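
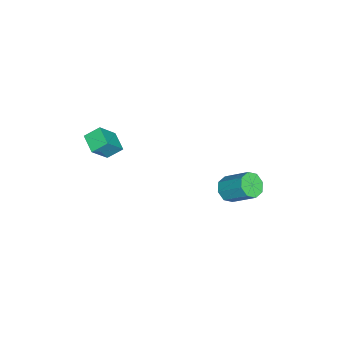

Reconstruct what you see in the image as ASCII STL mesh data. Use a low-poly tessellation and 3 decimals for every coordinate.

solid 
facet normal -0.755 -0.593 0.281
outer loop
vertex 2.109 -3.932 2.714
vertex 1.788 -3.295 3.195
vertex 1.338 -3.479 1.598
endloop
endfacet
facet normal 0.372 -0.742 -0.558
outer loop
vertex 2.072 -2.905 1.325
vertex 2.109 -3.932 2.714
vertex 1.338 -3.479 1.598
endloop
endfacet
facet normal -0.756 -0.591 0.281
outer loop
vertex 1.338 -3.479 1.598
vertex 1.788 -3.295 3.195
vertex 1.018 -2.841 2.078
endloop
endfacet
facet normal -0.538 0.317 -0.781
outer loop
vertex 1.018 -2.841 2.078
vertex 2.072 -2.905 1.325
vertex 1.338 -3.479 1.598
endloop
endfacet
facet normal 0.539 -0.318 0.780
outer loop
vertex 2.109 -3.932 2.714
vertex 2.522 -2.721 2.922
vertex 1.788 -3.295 3.195
endloop
endfacet
facet normal 0.372 -0.741 -0.558
outer loop
vertex 2.842 -3.359 2.442
vertex 2.109 -3.932 2.714
vertex 2.072 -2.905 1.325
endloop
endfacet
facet normal 0.538 -0.318 0.781
outer loop
vertex 2.842 -3.359 2.442
vertex 2.522 -2.721 2.922
vertex 2.109 -3.932 2.714
endloop
endfacet
facet normal -0.372 0.742 0.558
outer loop
vertex 1.788 -3.295 3.195
vertex 2.522 -2.721 2.922
vertex 1.018 -2.841 2.078
endloop
endfacet
facet normal -0.538 0.318 -0.780
outer loop
vertex 1.751 -2.268 1.806
vertex 2.072 -2.905 1.325
vertex 1.018 -2.841 2.078
endloop
endfacet
facet normal -0.372 0.741 0.558
outer loop
vertex 1.018 -2.841 2.078
vertex 2.522 -2.721 2.922
vertex 1.751 -2.268 1.806
endloop
endfacet
facet normal 0.756 0.592 -0.280
outer loop
vertex 1.751 -2.268 1.806
vertex 2.842 -3.359 2.442
vertex 2.072 -2.905 1.325
endloop
endfacet
facet normal 0.756 0.591 -0.282
outer loop
vertex 2.522 -2.721 2.922
vertex 2.842 -3.359 2.442
vertex 1.751 -2.268 1.806
endloop
endfacet
facet normal -0.211 -0.720 -0.661
outer loop
vertex -1.105 1.361 -3.574
vertex -1.631 1.747 -3.826
vertex -0.95 1.682 -3.973
endloop
endfacet
facet normal 0.933 -0.349 0.082
outer loop
vertex -1.105 1.361 -3.574
vertex -0.95 1.682 -3.973
vertex -0.763 2.526 -2.502
endloop
endfacet
facet normal 0.934 -0.349 0.081
outer loop
vertex -0.763 2.526 -2.502
vertex -0.95 1.682 -3.973
vertex -0.608 2.848 -2.901
endloop
endfacet
facet normal 0.212 0.719 0.662
outer loop
vertex -0.763 2.526 -2.502
vertex -0.608 2.848 -2.901
vertex -1.289 2.913 -2.754
endloop
endfacet
facet normal -0.212 -0.719 -0.662
outer loop
vertex -0.95 1.682 -3.973
vertex -1.631 1.747 -3.826
vertex -1.194 2.042 -4.286
endloop
endfacet
facet normal 0.865 0.178 -0.469
outer loop
vertex -0.95 1.682 -3.973
vertex -1.194 2.042 -4.286
vertex -0.608 2.848 -2.901
endloop
endfacet
facet normal 0.865 0.177 -0.469
outer loop
vertex -0.608 2.848 -2.901
vertex -1.194 2.042 -4.286
vertex -0.851 3.207 -3.214
endloop
endfacet
facet normal 0.211 0.720 0.661
outer loop
vertex -0.608 2.848 -2.901
vertex -0.851 3.207 -3.214
vertex -1.289 2.913 -2.754
endloop
endfacet
facet normal -0.211 -0.719 -0.662
outer loop
vertex -1.194 2.042 -4.286
vertex -1.631 1.747 -3.826
vertex -1.694 2.229 -4.33
endloop
endfacet
facet normal 0.290 0.600 -0.745
outer loop
vertex -1.194 2.042 -4.286
vertex -1.694 2.229 -4.33
vertex -0.851 3.207 -3.214
endloop
endfacet
facet normal 0.291 0.600 -0.745
outer loop
vertex -0.851 3.207 -3.214
vertex -1.694 2.229 -4.33
vertex -1.351 3.395 -3.258
endloop
endfacet
facet normal 0.212 0.719 0.662
outer loop
vertex -0.851 3.207 -3.214
vertex -1.351 3.395 -3.258
vertex -1.289 2.913 -2.754
endloop
endfacet
facet normal -0.212 -0.719 -0.661
outer loop
vertex -1.694 2.229 -4.33
vertex -1.631 1.747 -3.826
vertex -2.157 2.134 -4.078
endloop
endfacet
facet normal -0.456 0.671 -0.584
outer loop
vertex -1.694 2.229 -4.33
vertex -2.157 2.134 -4.078
vertex -1.351 3.395 -3.258
endloop
endfacet
facet normal -0.456 0.671 -0.584
outer loop
vertex -1.351 3.395 -3.258
vertex -2.157 2.134 -4.078
vertex -1.815 3.299 -3.006
endloop
endfacet
facet normal 0.211 0.719 0.662
outer loop
vertex -1.351 3.395 -3.258
vertex -1.815 3.299 -3.006
vertex -1.289 2.913 -2.754
endloop
endfacet
facet normal -0.212 -0.719 -0.662
outer loop
vertex -2.157 2.134 -4.078
vertex -1.631 1.747 -3.826
vertex -2.312 1.812 -3.679
endloop
endfacet
facet normal -0.934 0.349 -0.081
outer loop
vertex -2.157 2.134 -4.078
vertex -2.312 1.812 -3.679
vertex -1.815 3.299 -3.006
endloop
endfacet
facet normal -0.934 0.349 -0.082
outer loop
vertex -1.815 3.299 -3.006
vertex -2.312 1.812 -3.679
vertex -1.97 2.978 -2.607
endloop
endfacet
facet normal 0.211 0.720 0.661
outer loop
vertex -1.815 3.299 -3.006
vertex -1.97 2.978 -2.607
vertex -1.289 2.913 -2.754
endloop
endfacet
facet normal -0.211 -0.720 -0.661
outer loop
vertex -2.312 1.812 -3.679
vertex -1.631 1.747 -3.826
vertex -2.069 1.453 -3.366
endloop
endfacet
facet normal -0.865 -0.177 0.469
outer loop
vertex -2.312 1.812 -3.679
vertex -2.069 1.453 -3.366
vertex -1.97 2.978 -2.607
endloop
endfacet
facet normal -0.865 -0.178 0.470
outer loop
vertex -1.97 2.978 -2.607
vertex -2.069 1.453 -3.366
vertex -1.726 2.618 -2.294
endloop
endfacet
facet normal 0.212 0.719 0.662
outer loop
vertex -1.97 2.978 -2.607
vertex -1.726 2.618 -2.294
vertex -1.289 2.913 -2.754
endloop
endfacet
facet normal -0.212 -0.719 -0.662
outer loop
vertex -2.069 1.453 -3.366
vertex -1.631 1.747 -3.826
vertex -1.569 1.265 -3.322
endloop
endfacet
facet normal -0.291 -0.600 0.745
outer loop
vertex -2.069 1.453 -3.366
vertex -1.569 1.265 -3.322
vertex -1.726 2.618 -2.294
endloop
endfacet
facet normal -0.290 -0.600 0.746
outer loop
vertex -1.726 2.618 -2.294
vertex -1.569 1.265 -3.322
vertex -1.226 2.431 -2.25
endloop
endfacet
facet normal 0.211 0.719 0.662
outer loop
vertex -1.726 2.618 -2.294
vertex -1.226 2.431 -2.25
vertex -1.289 2.913 -2.754
endloop
endfacet
facet normal -0.211 -0.719 -0.662
outer loop
vertex -1.569 1.265 -3.322
vertex -1.631 1.747 -3.826
vertex -1.105 1.361 -3.574
endloop
endfacet
facet normal 0.456 -0.671 0.584
outer loop
vertex -1.569 1.265 -3.322
vertex -1.105 1.361 -3.574
vertex -1.226 2.431 -2.25
endloop
endfacet
facet normal 0.456 -0.671 0.584
outer loop
vertex -1.226 2.431 -2.25
vertex -1.105 1.361 -3.574
vertex -0.763 2.526 -2.502
endloop
endfacet
facet normal 0.212 0.719 0.661
outer loop
vertex -1.226 2.431 -2.25
vertex -0.763 2.526 -2.502
vertex -1.289 2.913 -2.754
endloop
endfacet

endsolid


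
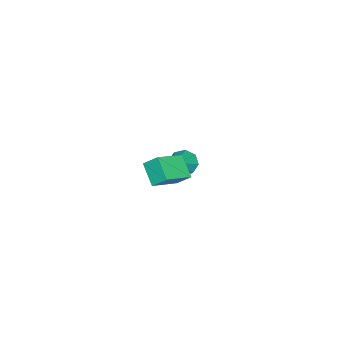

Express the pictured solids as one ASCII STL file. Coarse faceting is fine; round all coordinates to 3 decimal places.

solid 
facet normal -0.817 0.375 -0.438
outer loop
vertex 0.657 2.4 0.611
vertex 0.636 3.011 1.173
vertex 1.314 3.042 -0.064
endloop
endfacet
facet normal 0.025 -0.737 -0.676
outer loop
vertex 2.564 2.469 0.607
vertex 0.657 2.4 0.611
vertex 1.314 3.042 -0.064
endloop
endfacet
facet normal -0.817 0.375 -0.438
outer loop
vertex 1.314 3.042 -0.064
vertex 0.636 3.011 1.173
vertex 1.293 3.653 0.498
endloop
endfacet
facet normal 0.576 0.564 -0.592
outer loop
vertex 1.293 3.653 0.498
vertex 2.564 2.469 0.607
vertex 1.314 3.042 -0.064
endloop
endfacet
facet normal -0.576 -0.564 0.592
outer loop
vertex 0.657 2.4 0.611
vertex 1.886 2.438 1.844
vertex 0.636 3.011 1.173
endloop
endfacet
facet normal 0.025 -0.737 -0.676
outer loop
vertex 1.907 1.827 1.282
vertex 0.657 2.4 0.611
vertex 2.564 2.469 0.607
endloop
endfacet
facet normal -0.576 -0.564 0.592
outer loop
vertex 1.907 1.827 1.282
vertex 1.886 2.438 1.844
vertex 0.657 2.4 0.611
endloop
endfacet
facet normal -0.025 0.737 0.676
outer loop
vertex 0.636 3.011 1.173
vertex 1.886 2.438 1.844
vertex 1.293 3.653 0.498
endloop
endfacet
facet normal 0.576 0.564 -0.592
outer loop
vertex 2.543 3.08 1.169
vertex 2.564 2.469 0.607
vertex 1.293 3.653 0.498
endloop
endfacet
facet normal -0.025 0.737 0.676
outer loop
vertex 1.293 3.653 0.498
vertex 1.886 2.438 1.844
vertex 2.543 3.08 1.169
endloop
endfacet
facet normal 0.817 -0.375 0.438
outer loop
vertex 2.543 3.08 1.169
vertex 1.907 1.827 1.282
vertex 2.564 2.469 0.607
endloop
endfacet
facet normal 0.817 -0.375 0.438
outer loop
vertex 1.886 2.438 1.844
vertex 1.907 1.827 1.282
vertex 2.543 3.08 1.169
endloop
endfacet
facet normal -0.765 -0.089 -0.637
outer loop
vertex -3.562 1.388 -4.086
vertex -3.99 1.315 -3.562
vertex -3.753 1.843 -3.92
endloop
endfacet
facet normal 0.762 0.479 -0.436
outer loop
vertex -3.562 1.388 -4.086
vertex -3.753 1.843 -3.92
vertex -2.69 1.465 -2.478
endloop
endfacet
facet normal -0.765 -0.089 -0.638
outer loop
vertex -3.753 1.843 -3.92
vertex -3.99 1.315 -3.562
vertex -4.083 1.989 -3.545
endloop
endfacet
facet normal 0.373 0.927 -0.032
outer loop
vertex -3.753 1.843 -3.92
vertex -4.083 1.989 -3.545
vertex -2.69 1.465 -2.478
endloop
endfacet
facet normal -0.765 -0.090 -0.638
outer loop
vertex -4.083 1.989 -3.545
vertex -3.99 1.315 -3.562
vertex -4.358 1.74 -3.18
endloop
endfacet
facet normal -0.079 0.850 0.521
outer loop
vertex -4.083 1.989 -3.545
vertex -4.358 1.74 -3.18
vertex -2.69 1.465 -2.478
endloop
endfacet
facet normal -0.765 -0.089 -0.638
outer loop
vertex -4.358 1.74 -3.18
vertex -3.99 1.315 -3.562
vertex -4.418 1.242 -3.039
endloop
endfacet
facet normal -0.329 0.294 0.897
outer loop
vertex -4.358 1.74 -3.18
vertex -4.418 1.242 -3.039
vertex -2.69 1.465 -2.478
endloop
endfacet
facet normal -0.765 -0.087 -0.638
outer loop
vertex -4.418 1.242 -3.039
vertex -3.99 1.315 -3.562
vertex -4.228 0.788 -3.205
endloop
endfacet
facet normal -0.231 -0.418 0.879
outer loop
vertex -4.418 1.242 -3.039
vertex -4.228 0.788 -3.205
vertex -2.69 1.465 -2.478
endloop
endfacet
facet normal -0.764 -0.087 -0.639
outer loop
vertex -4.228 0.788 -3.205
vertex -3.99 1.315 -3.562
vertex -3.898 0.642 -3.58
endloop
endfacet
facet normal 0.157 -0.866 0.475
outer loop
vertex -4.228 0.788 -3.205
vertex -3.898 0.642 -3.58
vertex -2.69 1.465 -2.478
endloop
endfacet
facet normal -0.765 -0.088 -0.638
outer loop
vertex -3.898 0.642 -3.58
vertex -3.99 1.315 -3.562
vertex -3.622 0.89 -3.945
endloop
endfacet
facet normal 0.608 -0.790 -0.077
outer loop
vertex -3.898 0.642 -3.58
vertex -3.622 0.89 -3.945
vertex -2.69 1.465 -2.478
endloop
endfacet
facet normal -0.765 -0.088 -0.637
outer loop
vertex -3.622 0.89 -3.945
vertex -3.99 1.315 -3.562
vertex -3.562 1.388 -4.086
endloop
endfacet
facet normal 0.860 -0.232 -0.455
outer loop
vertex -3.622 0.89 -3.945
vertex -3.562 1.388 -4.086
vertex -2.69 1.465 -2.478
endloop
endfacet

endsolid


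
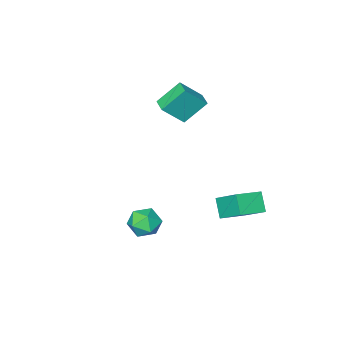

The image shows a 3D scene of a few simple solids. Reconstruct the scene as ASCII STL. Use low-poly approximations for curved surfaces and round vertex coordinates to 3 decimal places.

solid 
facet normal -0.966 0.104 -0.236
outer loop
vertex -2.341 2.381 0.442
vertex -2.059 3.064 -0.414
vertex -2.234 1.062 -0.576
endloop
endfacet
facet normal -0.250 -0.604 0.757
outer loop
vertex -0.881 0.916 -0.246
vertex -2.341 2.381 0.442
vertex -2.234 1.062 -0.576
endloop
endfacet
facet normal -0.966 0.104 -0.236
outer loop
vertex -2.234 1.062 -0.576
vertex -2.059 3.064 -0.414
vertex -1.952 1.744 -1.432
endloop
endfacet
facet normal 0.063 -0.791 -0.609
outer loop
vertex -1.952 1.744 -1.432
vertex -0.881 0.916 -0.246
vertex -2.234 1.062 -0.576
endloop
endfacet
facet normal -0.063 0.790 0.610
outer loop
vertex -2.341 2.381 0.442
vertex -0.706 2.918 -0.084
vertex -2.059 3.064 -0.414
endloop
endfacet
facet normal -0.249 -0.604 0.757
outer loop
vertex -0.988 2.236 0.772
vertex -2.341 2.381 0.442
vertex -0.881 0.916 -0.246
endloop
endfacet
facet normal -0.064 0.791 0.609
outer loop
vertex -0.988 2.236 0.772
vertex -0.706 2.918 -0.084
vertex -2.341 2.381 0.442
endloop
endfacet
facet normal 0.250 0.604 -0.757
outer loop
vertex -2.059 3.064 -0.414
vertex -0.706 2.918 -0.084
vertex -1.952 1.744 -1.432
endloop
endfacet
facet normal 0.064 -0.790 -0.609
outer loop
vertex -0.599 1.599 -1.102
vertex -0.881 0.916 -0.246
vertex -1.952 1.744 -1.432
endloop
endfacet
facet normal 0.249 0.604 -0.757
outer loop
vertex -1.952 1.744 -1.432
vertex -0.706 2.918 -0.084
vertex -0.599 1.599 -1.102
endloop
endfacet
facet normal 0.966 -0.103 0.236
outer loop
vertex -0.599 1.599 -1.102
vertex -0.988 2.236 0.772
vertex -0.881 0.916 -0.246
endloop
endfacet
facet normal 0.966 -0.104 0.236
outer loop
vertex -0.706 2.918 -0.084
vertex -0.988 2.236 0.772
vertex -0.599 1.599 -1.102
endloop
endfacet
facet normal -0.664 0.239 -0.708
outer loop
vertex -3.682 -3.729 3.106
vertex -3.373 -2.916 3.091
vertex -2.63 -4.15 1.977
endloop
endfacet
facet normal -0.355 -0.935 0.018
outer loop
vertex -1.587 -4.524 3.089
vertex -3.682 -3.729 3.106
vertex -2.63 -4.15 1.977
endloop
endfacet
facet normal -0.664 0.239 -0.708
outer loop
vertex -2.63 -4.15 1.977
vertex -3.373 -2.916 3.091
vertex -2.321 -3.336 1.962
endloop
endfacet
facet normal 0.658 -0.263 -0.706
outer loop
vertex -2.321 -3.336 1.962
vertex -1.587 -4.524 3.089
vertex -2.63 -4.15 1.977
endloop
endfacet
facet normal -0.658 0.263 0.706
outer loop
vertex -3.682 -3.729 3.106
vertex -2.33 -3.29 4.203
vertex -3.373 -2.916 3.091
endloop
endfacet
facet normal -0.355 -0.935 0.017
outer loop
vertex -2.639 -4.104 4.218
vertex -3.682 -3.729 3.106
vertex -1.587 -4.524 3.089
endloop
endfacet
facet normal -0.658 0.263 0.706
outer loop
vertex -2.639 -4.104 4.218
vertex -2.33 -3.29 4.203
vertex -3.682 -3.729 3.106
endloop
endfacet
facet normal 0.354 0.935 -0.018
outer loop
vertex -3.373 -2.916 3.091
vertex -2.33 -3.29 4.203
vertex -2.321 -3.336 1.962
endloop
endfacet
facet normal 0.658 -0.263 -0.706
outer loop
vertex -1.278 -3.711 3.074
vertex -1.587 -4.524 3.089
vertex -2.321 -3.336 1.962
endloop
endfacet
facet normal 0.355 0.935 -0.018
outer loop
vertex -2.321 -3.336 1.962
vertex -2.33 -3.29 4.203
vertex -1.278 -3.711 3.074
endloop
endfacet
facet normal 0.664 -0.239 0.708
outer loop
vertex -1.278 -3.711 3.074
vertex -2.639 -4.104 4.218
vertex -1.587 -4.524 3.089
endloop
endfacet
facet normal 0.664 -0.239 0.708
outer loop
vertex -2.33 -3.29 4.203
vertex -2.639 -4.104 4.218
vertex -1.278 -3.711 3.074
endloop
endfacet
facet normal -0.949 0.120 0.291
outer loop
vertex 2.603 1.563 0.216
vertex 2.386 0.834 -0.191
vertex 2.636 0.81 0.634
endloop
endfacet
facet normal -0.499 0.404 0.767
outer loop
vertex 2.603 1.563 0.216
vertex 2.636 0.81 0.634
vertex 3.266 1.389 0.739
endloop
endfacet
facet normal -0.105 0.896 0.431
outer loop
vertex 2.603 1.563 0.216
vertex 3.266 1.389 0.739
vertex 3.406 1.771 -0.022
endloop
endfacet
facet normal -0.312 0.916 -0.252
outer loop
vertex 2.603 1.563 0.216
vertex 3.406 1.771 -0.022
vertex 2.862 1.428 -0.596
endloop
endfacet
facet normal -0.833 0.437 -0.338
outer loop
vertex 2.603 1.563 0.216
vertex 2.862 1.428 -0.596
vertex 2.386 0.834 -0.191
endloop
endfacet
facet normal -0.062 -0.113 0.992
outer loop
vertex 3.266 1.389 0.739
vertex 2.636 0.81 0.634
vertex 3.458 0.552 0.656
endloop
endfacet
facet normal -0.791 -0.570 0.223
outer loop
vertex 2.636 0.81 0.634
vertex 2.386 0.834 -0.191
vertex 2.914 0.209 0.082
endloop
endfacet
facet normal -0.603 -0.059 -0.796
outer loop
vertex 2.386 0.834 -0.191
vertex 2.862 1.428 -0.596
vertex 3.054 0.591 -0.679
endloop
endfacet
facet normal 0.242 0.715 -0.656
outer loop
vertex 2.862 1.428 -0.596
vertex 3.406 1.771 -0.022
vertex 3.684 1.17 -0.574
endloop
endfacet
facet normal 0.576 0.683 0.449
outer loop
vertex 3.406 1.771 -0.022
vertex 3.266 1.389 0.739
vertex 3.934 1.146 0.251
endloop
endfacet
facet normal 0.312 -0.916 0.252
outer loop
vertex 3.717 0.417 -0.156
vertex 3.458 0.552 0.656
vertex 2.914 0.209 0.082
endloop
endfacet
facet normal 0.105 -0.896 -0.431
outer loop
vertex 3.717 0.417 -0.156
vertex 2.914 0.209 0.082
vertex 3.054 0.591 -0.679
endloop
endfacet
facet normal 0.499 -0.404 -0.767
outer loop
vertex 3.717 0.417 -0.156
vertex 3.054 0.591 -0.679
vertex 3.684 1.17 -0.574
endloop
endfacet
facet normal 0.949 -0.120 -0.291
outer loop
vertex 3.717 0.417 -0.156
vertex 3.684 1.17 -0.574
vertex 3.934 1.146 0.251
endloop
endfacet
facet normal 0.833 -0.437 0.338
outer loop
vertex 3.717 0.417 -0.156
vertex 3.934 1.146 0.251
vertex 3.458 0.552 0.656
endloop
endfacet
facet normal -0.242 -0.715 0.656
outer loop
vertex 2.914 0.209 0.082
vertex 3.458 0.552 0.656
vertex 2.636 0.81 0.634
endloop
endfacet
facet normal -0.576 -0.683 -0.449
outer loop
vertex 3.054 0.591 -0.679
vertex 2.914 0.209 0.082
vertex 2.386 0.834 -0.191
endloop
endfacet
facet normal 0.062 0.113 -0.992
outer loop
vertex 3.684 1.17 -0.574
vertex 3.054 0.591 -0.679
vertex 2.862 1.428 -0.596
endloop
endfacet
facet normal 0.791 0.570 -0.223
outer loop
vertex 3.934 1.146 0.251
vertex 3.684 1.17 -0.574
vertex 3.406 1.771 -0.022
endloop
endfacet
facet normal 0.603 0.059 0.796
outer loop
vertex 3.458 0.552 0.656
vertex 3.934 1.146 0.251
vertex 3.266 1.389 0.739
endloop
endfacet

endsolid


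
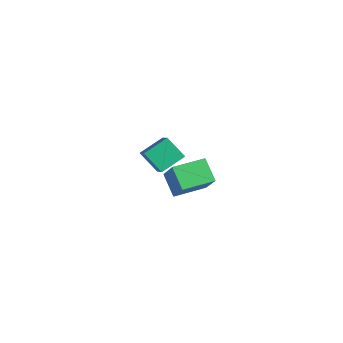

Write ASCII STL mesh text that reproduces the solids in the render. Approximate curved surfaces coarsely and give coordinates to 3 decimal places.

solid 
facet normal -0.777 0.166 0.608
outer loop
vertex 1.639 0.07 3.207
vertex 1.981 1.561 3.237
vertex 0.732 0.302 1.985
endloop
endfacet
facet normal -0.224 -0.974 -0.019
outer loop
vertex 1.679 0.099 1.243
vertex 1.639 0.07 3.207
vertex 0.732 0.302 1.985
endloop
endfacet
facet normal -0.777 0.166 0.608
outer loop
vertex 0.732 0.302 1.985
vertex 1.981 1.561 3.237
vertex 1.074 1.793 2.014
endloop
endfacet
facet normal -0.590 0.151 -0.794
outer loop
vertex 1.074 1.793 2.014
vertex 1.679 0.099 1.243
vertex 0.732 0.302 1.985
endloop
endfacet
facet normal 0.589 -0.151 0.794
outer loop
vertex 1.639 0.07 3.207
vertex 2.928 1.358 2.495
vertex 1.981 1.561 3.237
endloop
endfacet
facet normal -0.224 -0.974 -0.019
outer loop
vertex 2.586 -0.133 2.466
vertex 1.639 0.07 3.207
vertex 1.679 0.099 1.243
endloop
endfacet
facet normal 0.589 -0.151 0.794
outer loop
vertex 2.586 -0.133 2.466
vertex 2.928 1.358 2.495
vertex 1.639 0.07 3.207
endloop
endfacet
facet normal 0.224 0.974 0.019
outer loop
vertex 1.981 1.561 3.237
vertex 2.928 1.358 2.495
vertex 1.074 1.793 2.014
endloop
endfacet
facet normal -0.589 0.151 -0.794
outer loop
vertex 2.021 1.59 1.273
vertex 1.679 0.099 1.243
vertex 1.074 1.793 2.014
endloop
endfacet
facet normal 0.224 0.974 0.019
outer loop
vertex 1.074 1.793 2.014
vertex 2.928 1.358 2.495
vertex 2.021 1.59 1.273
endloop
endfacet
facet normal 0.777 -0.166 -0.608
outer loop
vertex 2.021 1.59 1.273
vertex 2.586 -0.133 2.466
vertex 1.679 0.099 1.243
endloop
endfacet
facet normal 0.776 -0.166 -0.608
outer loop
vertex 2.928 1.358 2.495
vertex 2.586 -0.133 2.466
vertex 2.021 1.59 1.273
endloop
endfacet
facet normal -0.720 -0.221 0.658
outer loop
vertex -3.218 3.564 0.145
vertex -4.325 4.142 -0.871
vertex -3.35 2.331 -0.413
endloop
endfacet
facet normal 0.688 -0.359 0.631
outer loop
vertex -2.415 2.618 -1.269
vertex -3.218 3.564 0.145
vertex -3.35 2.331 -0.413
endloop
endfacet
facet normal -0.720 -0.221 0.658
outer loop
vertex -3.35 2.331 -0.413
vertex -4.325 4.142 -0.871
vertex -4.457 2.909 -1.429
endloop
endfacet
facet normal -0.097 -0.907 -0.410
outer loop
vertex -4.457 2.909 -1.429
vertex -2.415 2.618 -1.269
vertex -3.35 2.331 -0.413
endloop
endfacet
facet normal 0.097 0.907 0.410
outer loop
vertex -3.218 3.564 0.145
vertex -3.39 4.429 -1.727
vertex -4.325 4.142 -0.871
endloop
endfacet
facet normal 0.688 -0.359 0.631
outer loop
vertex -2.283 3.851 -0.711
vertex -3.218 3.564 0.145
vertex -2.415 2.618 -1.269
endloop
endfacet
facet normal 0.097 0.907 0.410
outer loop
vertex -2.283 3.851 -0.711
vertex -3.39 4.429 -1.727
vertex -3.218 3.564 0.145
endloop
endfacet
facet normal -0.688 0.359 -0.631
outer loop
vertex -4.325 4.142 -0.871
vertex -3.39 4.429 -1.727
vertex -4.457 2.909 -1.429
endloop
endfacet
facet normal -0.097 -0.907 -0.410
outer loop
vertex -3.522 3.196 -2.285
vertex -2.415 2.618 -1.269
vertex -4.457 2.909 -1.429
endloop
endfacet
facet normal -0.688 0.359 -0.631
outer loop
vertex -4.457 2.909 -1.429
vertex -3.39 4.429 -1.727
vertex -3.522 3.196 -2.285
endloop
endfacet
facet normal 0.720 0.221 -0.658
outer loop
vertex -3.522 3.196 -2.285
vertex -2.283 3.851 -0.711
vertex -2.415 2.618 -1.269
endloop
endfacet
facet normal 0.720 0.221 -0.658
outer loop
vertex -3.39 4.429 -1.727
vertex -2.283 3.851 -0.711
vertex -3.522 3.196 -2.285
endloop
endfacet

endsolid


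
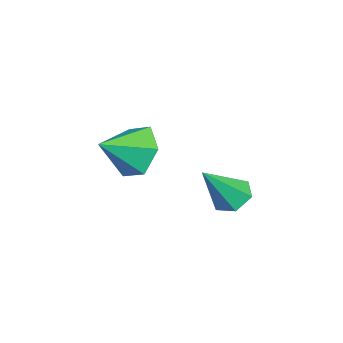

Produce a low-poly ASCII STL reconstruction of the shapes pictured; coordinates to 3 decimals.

solid 
facet normal -0.545 0.699 -0.462
outer loop
vertex 0.326 -1.163 -0.782
vertex -0.148 -1.806 -1.196
vertex -0.419 -1.49 -0.398
endloop
endfacet
facet normal 0.401 0.148 0.904
outer loop
vertex 0.326 -1.163 -0.782
vertex -0.419 -1.49 -0.398
vertex 0.528 -2.674 -0.624
endloop
endfacet
facet normal -0.545 0.699 -0.462
outer loop
vertex -0.419 -1.49 -0.398
vertex -0.148 -1.806 -1.196
vertex -0.893 -2.133 -0.812
endloop
endfacet
facet normal -0.262 -0.379 0.888
outer loop
vertex -0.419 -1.49 -0.398
vertex -0.893 -2.133 -0.812
vertex 0.528 -2.674 -0.624
endloop
endfacet
facet normal -0.545 0.700 -0.462
outer loop
vertex -0.893 -2.133 -0.812
vertex -0.148 -1.806 -1.196
vertex -0.623 -2.449 -1.61
endloop
endfacet
facet normal -0.373 -0.899 0.230
outer loop
vertex -0.893 -2.133 -0.812
vertex -0.623 -2.449 -1.61
vertex 0.528 -2.674 -0.624
endloop
endfacet
facet normal -0.545 0.700 -0.462
outer loop
vertex -0.623 -2.449 -1.61
vertex -0.148 -1.806 -1.196
vertex 0.123 -2.122 -1.994
endloop
endfacet
facet normal 0.179 -0.893 -0.413
outer loop
vertex -0.623 -2.449 -1.61
vertex 0.123 -2.122 -1.994
vertex 0.528 -2.674 -0.624
endloop
endfacet
facet normal -0.545 0.699 -0.462
outer loop
vertex 0.123 -2.122 -1.994
vertex -0.148 -1.806 -1.196
vertex 0.597 -1.479 -1.58
endloop
endfacet
facet normal 0.842 -0.366 -0.396
outer loop
vertex 0.123 -2.122 -1.994
vertex 0.597 -1.479 -1.58
vertex 0.528 -2.674 -0.624
endloop
endfacet
facet normal -0.545 0.699 -0.462
outer loop
vertex 0.597 -1.479 -1.58
vertex -0.148 -1.806 -1.196
vertex 0.326 -1.163 -0.782
endloop
endfacet
facet normal 0.953 0.155 0.262
outer loop
vertex 0.597 -1.479 -1.58
vertex 0.326 -1.163 -0.782
vertex 0.528 -2.674 -0.624
endloop
endfacet
facet normal -0.444 0.439 -0.781
outer loop
vertex 2.759 0.65 -1.355
vertex 2.473 1.003 -0.994
vertex 2.992 1.159 -1.201
endloop
endfacet
facet normal 0.902 -0.327 -0.283
outer loop
vertex 2.759 0.65 -1.355
vertex 2.992 1.159 -1.201
vertex 3.127 0.357 0.154
endloop
endfacet
facet normal -0.444 0.440 -0.781
outer loop
vertex 2.992 1.159 -1.201
vertex 2.473 1.003 -0.994
vertex 2.706 1.511 -0.84
endloop
endfacet
facet normal 0.851 0.484 0.202
outer loop
vertex 2.992 1.159 -1.201
vertex 2.706 1.511 -0.84
vertex 3.127 0.357 0.154
endloop
endfacet
facet normal -0.444 0.440 -0.781
outer loop
vertex 2.706 1.511 -0.84
vertex 2.473 1.003 -0.994
vertex 2.188 1.356 -0.633
endloop
endfacet
facet normal 0.094 0.669 0.737
outer loop
vertex 2.706 1.511 -0.84
vertex 2.188 1.356 -0.633
vertex 3.127 0.357 0.154
endloop
endfacet
facet normal -0.445 0.439 -0.781
outer loop
vertex 2.188 1.356 -0.633
vertex 2.473 1.003 -0.994
vertex 1.955 0.847 -0.786
endloop
endfacet
facet normal -0.614 0.044 0.788
outer loop
vertex 2.188 1.356 -0.633
vertex 1.955 0.847 -0.786
vertex 3.127 0.357 0.154
endloop
endfacet
facet normal -0.445 0.439 -0.781
outer loop
vertex 1.955 0.847 -0.786
vertex 2.473 1.003 -0.994
vertex 2.24 0.494 -1.147
endloop
endfacet
facet normal -0.565 -0.767 0.304
outer loop
vertex 1.955 0.847 -0.786
vertex 2.24 0.494 -1.147
vertex 3.127 0.357 0.154
endloop
endfacet
facet normal -0.445 0.438 -0.781
outer loop
vertex 2.24 0.494 -1.147
vertex 2.473 1.003 -0.994
vertex 2.759 0.65 -1.355
endloop
endfacet
facet normal 0.193 -0.953 -0.232
outer loop
vertex 2.24 0.494 -1.147
vertex 2.759 0.65 -1.355
vertex 3.127 0.357 0.154
endloop
endfacet

endsolid


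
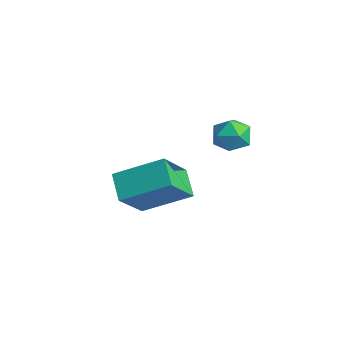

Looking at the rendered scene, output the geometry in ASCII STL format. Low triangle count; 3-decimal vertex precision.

solid 
facet normal -0.167 0.516 0.840
outer loop
vertex 1.868 0.376 0.599
vertex 2.319 -0.075 0.966
vertex 2.585 0.532 0.646
endloop
endfacet
facet normal -0.222 0.938 0.266
outer loop
vertex 1.868 0.376 0.599
vertex 2.585 0.532 0.646
vertex 2.228 0.628 0.009
endloop
endfacet
facet normal -0.727 0.668 -0.158
outer loop
vertex 1.868 0.376 0.599
vertex 2.228 0.628 0.009
vertex 1.741 0.081 -0.063
endloop
endfacet
facet normal -0.985 0.081 0.153
outer loop
vertex 1.868 0.376 0.599
vertex 1.741 0.081 -0.063
vertex 1.797 -0.353 0.528
endloop
endfacet
facet normal -0.639 -0.013 0.769
outer loop
vertex 1.868 0.376 0.599
vertex 1.797 -0.353 0.528
vertex 2.319 -0.075 0.966
endloop
endfacet
facet normal 0.399 0.913 -0.086
outer loop
vertex 2.228 0.628 0.009
vertex 2.585 0.532 0.646
vertex 2.903 0.333 0.012
endloop
endfacet
facet normal 0.487 0.231 0.842
outer loop
vertex 2.585 0.532 0.646
vertex 2.319 -0.075 0.966
vertex 2.959 -0.101 0.603
endloop
endfacet
facet normal -0.277 -0.627 0.728
outer loop
vertex 2.319 -0.075 0.966
vertex 1.797 -0.353 0.528
vertex 2.472 -0.648 0.531
endloop
endfacet
facet normal -0.837 -0.476 -0.270
outer loop
vertex 1.797 -0.353 0.528
vertex 1.741 0.081 -0.063
vertex 2.115 -0.552 -0.106
endloop
endfacet
facet normal -0.419 0.475 -0.773
outer loop
vertex 1.741 0.081 -0.063
vertex 2.228 0.628 0.009
vertex 2.381 0.055 -0.426
endloop
endfacet
facet normal 0.985 -0.081 -0.153
outer loop
vertex 2.832 -0.396 -0.059
vertex 2.903 0.333 0.012
vertex 2.959 -0.101 0.603
endloop
endfacet
facet normal 0.727 -0.668 0.158
outer loop
vertex 2.832 -0.396 -0.059
vertex 2.959 -0.101 0.603
vertex 2.472 -0.648 0.531
endloop
endfacet
facet normal 0.222 -0.938 -0.266
outer loop
vertex 2.832 -0.396 -0.059
vertex 2.472 -0.648 0.531
vertex 2.115 -0.552 -0.106
endloop
endfacet
facet normal 0.167 -0.516 -0.840
outer loop
vertex 2.832 -0.396 -0.059
vertex 2.115 -0.552 -0.106
vertex 2.381 0.055 -0.426
endloop
endfacet
facet normal 0.639 0.013 -0.769
outer loop
vertex 2.832 -0.396 -0.059
vertex 2.381 0.055 -0.426
vertex 2.903 0.333 0.012
endloop
endfacet
facet normal 0.837 0.476 0.270
outer loop
vertex 2.959 -0.101 0.603
vertex 2.903 0.333 0.012
vertex 2.585 0.532 0.646
endloop
endfacet
facet normal 0.419 -0.475 0.773
outer loop
vertex 2.472 -0.648 0.531
vertex 2.959 -0.101 0.603
vertex 2.319 -0.075 0.966
endloop
endfacet
facet normal -0.399 -0.913 0.086
outer loop
vertex 2.115 -0.552 -0.106
vertex 2.472 -0.648 0.531
vertex 1.797 -0.353 0.528
endloop
endfacet
facet normal -0.487 -0.231 -0.842
outer loop
vertex 2.381 0.055 -0.426
vertex 2.115 -0.552 -0.106
vertex 1.741 0.081 -0.063
endloop
endfacet
facet normal 0.277 0.627 -0.728
outer loop
vertex 2.903 0.333 0.012
vertex 2.381 0.055 -0.426
vertex 2.228 0.628 0.009
endloop
endfacet
facet normal -0.812 0.226 0.539
outer loop
vertex 0.21 -1.283 -1.708
vertex -0.348 -0.111 -3.04
vertex -0.762 -2.725 -2.569
endloop
endfacet
facet normal 0.300 -0.630 0.716
outer loop
vertex 0.188 -2.989 -3.2
vertex 0.21 -1.283 -1.708
vertex -0.762 -2.725 -2.569
endloop
endfacet
facet normal -0.812 0.226 0.539
outer loop
vertex -0.762 -2.725 -2.569
vertex -0.348 -0.111 -3.04
vertex -1.32 -1.553 -3.901
endloop
endfacet
facet normal -0.501 -0.743 -0.444
outer loop
vertex -1.32 -1.553 -3.901
vertex 0.188 -2.989 -3.2
vertex -0.762 -2.725 -2.569
endloop
endfacet
facet normal 0.501 0.743 0.444
outer loop
vertex 0.21 -1.283 -1.708
vertex 0.602 -0.375 -3.671
vertex -0.348 -0.111 -3.04
endloop
endfacet
facet normal 0.300 -0.630 0.716
outer loop
vertex 1.16 -1.547 -2.339
vertex 0.21 -1.283 -1.708
vertex 0.188 -2.989 -3.2
endloop
endfacet
facet normal 0.501 0.743 0.444
outer loop
vertex 1.16 -1.547 -2.339
vertex 0.602 -0.375 -3.671
vertex 0.21 -1.283 -1.708
endloop
endfacet
facet normal -0.300 0.630 -0.716
outer loop
vertex -0.348 -0.111 -3.04
vertex 0.602 -0.375 -3.671
vertex -1.32 -1.553 -3.901
endloop
endfacet
facet normal -0.501 -0.743 -0.444
outer loop
vertex -0.37 -1.817 -4.532
vertex 0.188 -2.989 -3.2
vertex -1.32 -1.553 -3.901
endloop
endfacet
facet normal -0.300 0.630 -0.716
outer loop
vertex -1.32 -1.553 -3.901
vertex 0.602 -0.375 -3.671
vertex -0.37 -1.817 -4.532
endloop
endfacet
facet normal 0.812 -0.226 -0.539
outer loop
vertex -0.37 -1.817 -4.532
vertex 1.16 -1.547 -2.339
vertex 0.188 -2.989 -3.2
endloop
endfacet
facet normal 0.812 -0.226 -0.539
outer loop
vertex 0.602 -0.375 -3.671
vertex 1.16 -1.547 -2.339
vertex -0.37 -1.817 -4.532
endloop
endfacet

endsolid


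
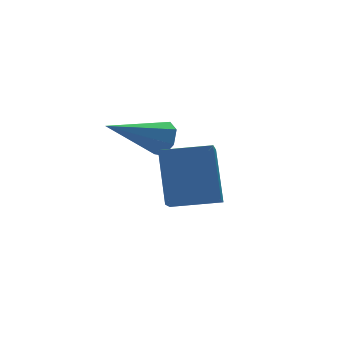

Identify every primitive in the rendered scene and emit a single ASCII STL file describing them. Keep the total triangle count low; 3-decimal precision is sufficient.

solid 
facet normal 0.892 -0.079 -0.445
outer loop
vertex 0.246 1.01 3.62
vertex 0.013 1.367 3.09
vertex 0.315 1.595 3.654
endloop
endfacet
facet normal 0.165 -0.077 0.983
outer loop
vertex 0.246 1.01 3.62
vertex 0.315 1.595 3.654
vertex -1.833 1.533 4.01
endloop
endfacet
facet normal 0.892 -0.082 -0.445
outer loop
vertex 0.315 1.595 3.654
vertex 0.013 1.367 3.09
vertex 0.158 2.008 3.263
endloop
endfacet
facet normal 0.096 0.703 0.704
outer loop
vertex 0.315 1.595 3.654
vertex 0.158 2.008 3.263
vertex -1.833 1.533 4.01
endloop
endfacet
facet normal 0.891 -0.081 -0.446
outer loop
vertex 0.158 2.008 3.263
vertex 0.013 1.367 3.09
vertex -0.109 1.938 2.742
endloop
endfacet
facet normal -0.236 0.972 -0.010
outer loop
vertex 0.158 2.008 3.263
vertex -0.109 1.938 2.742
vertex -1.833 1.533 4.01
endloop
endfacet
facet normal 0.893 -0.080 -0.444
outer loop
vertex -0.109 1.938 2.742
vertex 0.013 1.367 3.09
vertex -0.283 1.438 2.482
endloop
endfacet
facet normal -0.581 0.525 -0.622
outer loop
vertex -0.109 1.938 2.742
vertex -0.283 1.438 2.482
vertex -1.833 1.533 4.01
endloop
endfacet
facet normal 0.892 -0.081 -0.444
outer loop
vertex -0.283 1.438 2.482
vertex 0.013 1.367 3.09
vertex -0.235 0.884 2.68
endloop
endfacet
facet normal -0.679 -0.298 -0.670
outer loop
vertex -0.283 1.438 2.482
vertex -0.235 0.884 2.68
vertex -1.833 1.533 4.01
endloop
endfacet
facet normal 0.892 -0.080 -0.445
outer loop
vertex -0.235 0.884 2.68
vertex 0.013 1.367 3.09
vertex 0.001 0.694 3.187
endloop
endfacet
facet normal -0.456 -0.882 -0.118
outer loop
vertex -0.235 0.884 2.68
vertex 0.001 0.694 3.187
vertex -1.833 1.533 4.01
endloop
endfacet
facet normal 0.891 -0.080 -0.446
outer loop
vertex 0.001 0.694 3.187
vertex 0.013 1.367 3.09
vertex 0.246 1.01 3.62
endloop
endfacet
facet normal -0.081 -0.783 0.617
outer loop
vertex 0.001 0.694 3.187
vertex 0.246 1.01 3.62
vertex -1.833 1.533 4.01
endloop
endfacet
facet normal -0.897 0.426 -0.120
outer loop
vertex -1.671 -2.194 2.593
vertex -1.386 -1.144 4.199
vertex -0.802 -0.687 1.453
endloop
endfacet
facet normal -0.147 -0.542 -0.828
outer loop
vertex 0.606 -1.356 1.641
vertex -1.671 -2.194 2.593
vertex -0.802 -0.687 1.453
endloop
endfacet
facet normal -0.897 0.426 -0.120
outer loop
vertex -0.802 -0.687 1.453
vertex -1.386 -1.144 4.199
vertex -0.517 0.363 3.059
endloop
endfacet
facet normal 0.418 0.725 -0.548
outer loop
vertex -0.517 0.363 3.059
vertex 0.606 -1.356 1.641
vertex -0.802 -0.687 1.453
endloop
endfacet
facet normal -0.418 -0.725 0.548
outer loop
vertex -1.671 -2.194 2.593
vertex 0.022 -1.813 4.387
vertex -1.386 -1.144 4.199
endloop
endfacet
facet normal -0.147 -0.542 -0.828
outer loop
vertex -0.263 -2.863 2.781
vertex -1.671 -2.194 2.593
vertex 0.606 -1.356 1.641
endloop
endfacet
facet normal -0.418 -0.725 0.548
outer loop
vertex -0.263 -2.863 2.781
vertex 0.022 -1.813 4.387
vertex -1.671 -2.194 2.593
endloop
endfacet
facet normal 0.147 0.542 0.828
outer loop
vertex -1.386 -1.144 4.199
vertex 0.022 -1.813 4.387
vertex -0.517 0.363 3.059
endloop
endfacet
facet normal 0.418 0.725 -0.548
outer loop
vertex 0.891 -0.306 3.247
vertex 0.606 -1.356 1.641
vertex -0.517 0.363 3.059
endloop
endfacet
facet normal 0.147 0.542 0.828
outer loop
vertex -0.517 0.363 3.059
vertex 0.022 -1.813 4.387
vertex 0.891 -0.306 3.247
endloop
endfacet
facet normal 0.897 -0.426 0.120
outer loop
vertex 0.891 -0.306 3.247
vertex -0.263 -2.863 2.781
vertex 0.606 -1.356 1.641
endloop
endfacet
facet normal 0.897 -0.426 0.120
outer loop
vertex 0.022 -1.813 4.387
vertex -0.263 -2.863 2.781
vertex 0.891 -0.306 3.247
endloop
endfacet

endsolid


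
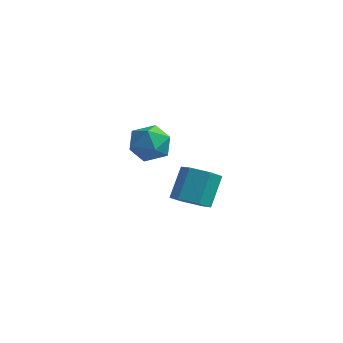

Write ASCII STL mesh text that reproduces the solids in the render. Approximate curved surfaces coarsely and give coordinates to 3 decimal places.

solid 
facet normal -0.982 0.183 -0.048
outer loop
vertex -0.942 -0.977 2.537
vertex -1.107 -1.944 2.222
vertex -1.115 -1.722 3.228
endloop
endfacet
facet normal -0.674 0.581 0.457
outer loop
vertex -0.942 -0.977 2.537
vertex -1.115 -1.722 3.228
vertex -0.386 -1.015 3.404
endloop
endfacet
facet normal -0.165 0.975 0.149
outer loop
vertex -0.942 -0.977 2.537
vertex -0.386 -1.015 3.404
vertex 0.073 -0.8 2.506
endloop
endfacet
facet normal -0.160 0.821 -0.549
outer loop
vertex -0.942 -0.977 2.537
vertex 0.073 -0.8 2.506
vertex -0.373 -1.375 1.776
endloop
endfacet
facet normal -0.664 0.332 -0.670
outer loop
vertex -0.942 -0.977 2.537
vertex -0.373 -1.375 1.776
vertex -1.107 -1.944 2.222
endloop
endfacet
facet normal -0.359 0.140 0.923
outer loop
vertex -0.386 -1.015 3.404
vertex -1.115 -1.722 3.228
vertex -0.207 -2.005 3.624
endloop
endfacet
facet normal -0.858 -0.503 0.104
outer loop
vertex -1.115 -1.722 3.228
vertex -1.107 -1.944 2.222
vertex -0.653 -2.58 2.894
endloop
endfacet
facet normal -0.344 -0.263 -0.901
outer loop
vertex -1.107 -1.944 2.222
vertex -0.373 -1.375 1.776
vertex -0.194 -2.365 1.996
endloop
endfacet
facet normal 0.472 0.529 -0.705
outer loop
vertex -0.373 -1.375 1.776
vertex 0.073 -0.8 2.506
vertex 0.535 -1.658 2.172
endloop
endfacet
facet normal 0.464 0.778 0.423
outer loop
vertex 0.073 -0.8 2.506
vertex -0.386 -1.015 3.404
vertex 0.527 -1.436 3.178
endloop
endfacet
facet normal 0.160 -0.821 0.549
outer loop
vertex 0.362 -2.403 2.863
vertex -0.207 -2.005 3.624
vertex -0.653 -2.58 2.894
endloop
endfacet
facet normal 0.165 -0.975 -0.149
outer loop
vertex 0.362 -2.403 2.863
vertex -0.653 -2.58 2.894
vertex -0.194 -2.365 1.996
endloop
endfacet
facet normal 0.674 -0.581 -0.457
outer loop
vertex 0.362 -2.403 2.863
vertex -0.194 -2.365 1.996
vertex 0.535 -1.658 2.172
endloop
endfacet
facet normal 0.982 -0.183 0.048
outer loop
vertex 0.362 -2.403 2.863
vertex 0.535 -1.658 2.172
vertex 0.527 -1.436 3.178
endloop
endfacet
facet normal 0.664 -0.332 0.670
outer loop
vertex 0.362 -2.403 2.863
vertex 0.527 -1.436 3.178
vertex -0.207 -2.005 3.624
endloop
endfacet
facet normal -0.472 -0.529 0.705
outer loop
vertex -0.653 -2.58 2.894
vertex -0.207 -2.005 3.624
vertex -1.115 -1.722 3.228
endloop
endfacet
facet normal -0.464 -0.778 -0.423
outer loop
vertex -0.194 -2.365 1.996
vertex -0.653 -2.58 2.894
vertex -1.107 -1.944 2.222
endloop
endfacet
facet normal 0.359 -0.140 -0.923
outer loop
vertex 0.535 -1.658 2.172
vertex -0.194 -2.365 1.996
vertex -0.373 -1.375 1.776
endloop
endfacet
facet normal 0.858 0.503 -0.104
outer loop
vertex 0.527 -1.436 3.178
vertex 0.535 -1.658 2.172
vertex 0.073 -0.8 2.506
endloop
endfacet
facet normal 0.344 0.263 0.901
outer loop
vertex -0.207 -2.005 3.624
vertex 0.527 -1.436 3.178
vertex -0.386 -1.015 3.404
endloop
endfacet
facet normal 0.015 -0.634 -0.773
outer loop
vertex 0.447 1.371 -2.559
vertex -0.247 1.866 -2.978
vertex 0.662 2.088 -3.143
endloop
endfacet
facet normal 0.974 -0.166 0.155
outer loop
vertex 0.447 1.371 -2.559
vertex 0.662 2.088 -3.143
vertex 0.421 2.499 -1.183
endloop
endfacet
facet normal 0.974 -0.166 0.155
outer loop
vertex 0.421 2.499 -1.183
vertex 0.662 2.088 -3.143
vertex 0.636 3.216 -1.767
endloop
endfacet
facet normal -0.015 0.634 0.773
outer loop
vertex 0.421 2.499 -1.183
vertex 0.636 3.216 -1.767
vertex -0.273 2.994 -1.602
endloop
endfacet
facet normal 0.014 -0.634 -0.774
outer loop
vertex 0.662 2.088 -3.143
vertex -0.247 1.866 -2.978
vertex -0.032 2.584 -3.562
endloop
endfacet
facet normal 0.683 0.571 -0.455
outer loop
vertex 0.662 2.088 -3.143
vertex -0.032 2.584 -3.562
vertex 0.636 3.216 -1.767
endloop
endfacet
facet normal 0.683 0.571 -0.455
outer loop
vertex 0.636 3.216 -1.767
vertex -0.032 2.584 -3.562
vertex -0.058 3.712 -2.186
endloop
endfacet
facet normal -0.014 0.634 0.774
outer loop
vertex 0.636 3.216 -1.767
vertex -0.058 3.712 -2.186
vertex -0.273 2.994 -1.602
endloop
endfacet
facet normal 0.015 -0.634 -0.773
outer loop
vertex -0.032 2.584 -3.562
vertex -0.247 1.866 -2.978
vertex -0.941 2.361 -3.397
endloop
endfacet
facet normal -0.291 0.737 -0.610
outer loop
vertex -0.032 2.584 -3.562
vertex -0.941 2.361 -3.397
vertex -0.058 3.712 -2.186
endloop
endfacet
facet normal -0.291 0.737 -0.610
outer loop
vertex -0.058 3.712 -2.186
vertex -0.941 2.361 -3.397
vertex -0.967 3.489 -2.021
endloop
endfacet
facet normal -0.015 0.634 0.773
outer loop
vertex -0.058 3.712 -2.186
vertex -0.967 3.489 -2.021
vertex -0.273 2.994 -1.602
endloop
endfacet
facet normal 0.015 -0.634 -0.773
outer loop
vertex -0.941 2.361 -3.397
vertex -0.247 1.866 -2.978
vertex -1.156 1.644 -2.813
endloop
endfacet
facet normal -0.974 0.166 -0.155
outer loop
vertex -0.941 2.361 -3.397
vertex -1.156 1.644 -2.813
vertex -0.967 3.489 -2.021
endloop
endfacet
facet normal -0.974 0.166 -0.155
outer loop
vertex -0.967 3.489 -2.021
vertex -1.156 1.644 -2.813
vertex -1.182 2.772 -1.437
endloop
endfacet
facet normal -0.015 0.634 0.773
outer loop
vertex -0.967 3.489 -2.021
vertex -1.182 2.772 -1.437
vertex -0.273 2.994 -1.602
endloop
endfacet
facet normal 0.014 -0.634 -0.774
outer loop
vertex -1.156 1.644 -2.813
vertex -0.247 1.866 -2.978
vertex -0.462 1.148 -2.394
endloop
endfacet
facet normal -0.683 -0.571 0.455
outer loop
vertex -1.156 1.644 -2.813
vertex -0.462 1.148 -2.394
vertex -1.182 2.772 -1.437
endloop
endfacet
facet normal -0.683 -0.571 0.455
outer loop
vertex -1.182 2.772 -1.437
vertex -0.462 1.148 -2.394
vertex -0.488 2.276 -1.018
endloop
endfacet
facet normal -0.014 0.634 0.774
outer loop
vertex -1.182 2.772 -1.437
vertex -0.488 2.276 -1.018
vertex -0.273 2.994 -1.602
endloop
endfacet
facet normal 0.015 -0.634 -0.773
outer loop
vertex -0.462 1.148 -2.394
vertex -0.247 1.866 -2.978
vertex 0.447 1.371 -2.559
endloop
endfacet
facet normal 0.291 -0.737 0.610
outer loop
vertex -0.462 1.148 -2.394
vertex 0.447 1.371 -2.559
vertex -0.488 2.276 -1.018
endloop
endfacet
facet normal 0.291 -0.737 0.610
outer loop
vertex -0.488 2.276 -1.018
vertex 0.447 1.371 -2.559
vertex 0.421 2.499 -1.183
endloop
endfacet
facet normal -0.015 0.634 0.773
outer loop
vertex -0.488 2.276 -1.018
vertex 0.421 2.499 -1.183
vertex -0.273 2.994 -1.602
endloop
endfacet

endsolid


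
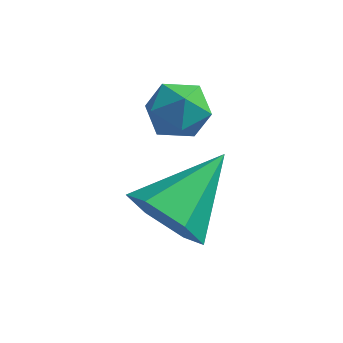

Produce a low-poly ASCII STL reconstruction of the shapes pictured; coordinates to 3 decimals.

solid 
facet normal -0.364 -0.806 -0.466
outer loop
vertex 2.127 -1.409 -2.573
vertex 1.319 -1.234 -2.244
vertex 1.564 -0.891 -3.028
endloop
endfacet
facet normal 0.771 0.414 -0.483
outer loop
vertex 2.127 -1.409 -2.573
vertex 1.564 -0.891 -3.028
vertex 1.981 0.234 -1.396
endloop
endfacet
facet normal -0.364 -0.806 -0.466
outer loop
vertex 1.564 -0.891 -3.028
vertex 1.319 -1.234 -2.244
vertex 0.756 -0.716 -2.7
endloop
endfacet
facet normal -0.047 0.828 -0.559
outer loop
vertex 1.564 -0.891 -3.028
vertex 0.756 -0.716 -2.7
vertex 1.981 0.234 -1.396
endloop
endfacet
facet normal -0.364 -0.806 -0.467
outer loop
vertex 0.756 -0.716 -2.7
vertex 1.319 -1.234 -2.244
vertex 0.51 -1.059 -1.916
endloop
endfacet
facet normal -0.677 0.728 0.106
outer loop
vertex 0.756 -0.716 -2.7
vertex 0.51 -1.059 -1.916
vertex 1.981 0.234 -1.396
endloop
endfacet
facet normal -0.364 -0.806 -0.466
outer loop
vertex 0.51 -1.059 -1.916
vertex 1.319 -1.234 -2.244
vertex 1.073 -1.576 -1.461
endloop
endfacet
facet normal -0.487 0.214 0.846
outer loop
vertex 0.51 -1.059 -1.916
vertex 1.073 -1.576 -1.461
vertex 1.981 0.234 -1.396
endloop
endfacet
facet normal -0.364 -0.806 -0.466
outer loop
vertex 1.073 -1.576 -1.461
vertex 1.319 -1.234 -2.244
vertex 1.882 -1.751 -1.789
endloop
endfacet
facet normal 0.331 -0.199 0.922
outer loop
vertex 1.073 -1.576 -1.461
vertex 1.882 -1.751 -1.789
vertex 1.981 0.234 -1.396
endloop
endfacet
facet normal -0.364 -0.807 -0.466
outer loop
vertex 1.882 -1.751 -1.789
vertex 1.319 -1.234 -2.244
vertex 2.127 -1.409 -2.573
endloop
endfacet
facet normal 0.961 -0.099 0.257
outer loop
vertex 1.882 -1.751 -1.789
vertex 2.127 -1.409 -2.573
vertex 1.981 0.234 -1.396
endloop
endfacet
facet normal -0.235 0.758 0.609
outer loop
vertex 0.736 1.042 -0.533
vertex 0.641 0.587 -0.003
vertex 1.276 0.872 -0.113
endloop
endfacet
facet normal 0.224 0.969 0.104
outer loop
vertex 0.736 1.042 -0.533
vertex 1.276 0.872 -0.113
vertex 1.374 0.924 -0.809
endloop
endfacet
facet normal -0.075 0.843 -0.533
outer loop
vertex 0.736 1.042 -0.533
vertex 1.374 0.924 -0.809
vertex 0.8 0.671 -1.129
endloop
endfacet
facet normal -0.718 0.554 -0.422
outer loop
vertex 0.736 1.042 -0.533
vertex 0.8 0.671 -1.129
vertex 0.347 0.463 -0.631
endloop
endfacet
facet normal -0.817 0.501 0.284
outer loop
vertex 0.736 1.042 -0.533
vertex 0.347 0.463 -0.631
vertex 0.641 0.587 -0.003
endloop
endfacet
facet normal 0.809 0.566 0.156
outer loop
vertex 1.374 0.924 -0.809
vertex 1.276 0.872 -0.113
vertex 1.673 0.397 -0.449
endloop
endfacet
facet normal 0.067 0.225 0.972
outer loop
vertex 1.276 0.872 -0.113
vertex 0.641 0.587 -0.003
vertex 1.22 0.189 0.049
endloop
endfacet
facet normal -0.874 -0.191 0.447
outer loop
vertex 0.641 0.587 -0.003
vertex 0.347 0.463 -0.631
vertex 0.646 -0.064 -0.271
endloop
endfacet
facet normal -0.713 -0.106 -0.693
outer loop
vertex 0.347 0.463 -0.631
vertex 0.8 0.671 -1.129
vertex 0.744 -0.012 -0.967
endloop
endfacet
facet normal 0.327 0.362 -0.873
outer loop
vertex 0.8 0.671 -1.129
vertex 1.374 0.924 -0.809
vertex 1.379 0.273 -1.077
endloop
endfacet
facet normal 0.718 -0.554 0.422
outer loop
vertex 1.284 -0.182 -0.547
vertex 1.673 0.397 -0.449
vertex 1.22 0.189 0.049
endloop
endfacet
facet normal 0.075 -0.843 0.533
outer loop
vertex 1.284 -0.182 -0.547
vertex 1.22 0.189 0.049
vertex 0.646 -0.064 -0.271
endloop
endfacet
facet normal -0.224 -0.969 -0.104
outer loop
vertex 1.284 -0.182 -0.547
vertex 0.646 -0.064 -0.271
vertex 0.744 -0.012 -0.967
endloop
endfacet
facet normal 0.235 -0.758 -0.609
outer loop
vertex 1.284 -0.182 -0.547
vertex 0.744 -0.012 -0.967
vertex 1.379 0.273 -1.077
endloop
endfacet
facet normal 0.817 -0.501 -0.284
outer loop
vertex 1.284 -0.182 -0.547
vertex 1.379 0.273 -1.077
vertex 1.673 0.397 -0.449
endloop
endfacet
facet normal 0.713 0.106 0.693
outer loop
vertex 1.22 0.189 0.049
vertex 1.673 0.397 -0.449
vertex 1.276 0.872 -0.113
endloop
endfacet
facet normal -0.327 -0.362 0.873
outer loop
vertex 0.646 -0.064 -0.271
vertex 1.22 0.189 0.049
vertex 0.641 0.587 -0.003
endloop
endfacet
facet normal -0.809 -0.566 -0.156
outer loop
vertex 0.744 -0.012 -0.967
vertex 0.646 -0.064 -0.271
vertex 0.347 0.463 -0.631
endloop
endfacet
facet normal -0.067 -0.225 -0.972
outer loop
vertex 1.379 0.273 -1.077
vertex 0.744 -0.012 -0.967
vertex 0.8 0.671 -1.129
endloop
endfacet
facet normal 0.874 0.191 -0.447
outer loop
vertex 1.673 0.397 -0.449
vertex 1.379 0.273 -1.077
vertex 1.374 0.924 -0.809
endloop
endfacet

endsolid


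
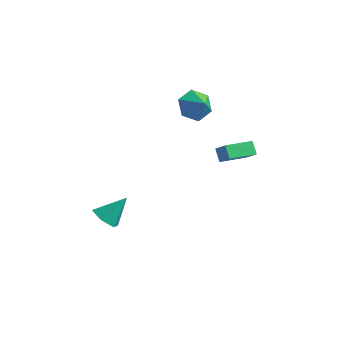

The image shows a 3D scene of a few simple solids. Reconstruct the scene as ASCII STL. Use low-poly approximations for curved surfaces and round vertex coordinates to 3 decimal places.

solid 
facet normal -0.367 -0.604 -0.708
outer loop
vertex -3.226 -4.679 -2.742
vertex -4.002 -4.358 -2.614
vertex -3.484 -4.002 -3.186
endloop
endfacet
facet normal 0.952 0.268 -0.145
outer loop
vertex -3.226 -4.679 -2.742
vertex -3.484 -4.002 -3.186
vertex -3.398 -3.362 -1.446
endloop
endfacet
facet normal -0.366 -0.604 -0.708
outer loop
vertex -3.484 -4.002 -3.186
vertex -4.002 -4.358 -2.614
vertex -4.261 -3.681 -3.058
endloop
endfacet
facet normal 0.310 0.887 -0.342
outer loop
vertex -3.484 -4.002 -3.186
vertex -4.261 -3.681 -3.058
vertex -3.398 -3.362 -1.446
endloop
endfacet
facet normal -0.366 -0.604 -0.708
outer loop
vertex -4.261 -3.681 -3.058
vertex -4.002 -4.358 -2.614
vertex -4.779 -4.037 -2.486
endloop
endfacet
facet normal -0.493 0.865 0.092
outer loop
vertex -4.261 -3.681 -3.058
vertex -4.779 -4.037 -2.486
vertex -3.398 -3.362 -1.446
endloop
endfacet
facet normal -0.366 -0.604 -0.708
outer loop
vertex -4.779 -4.037 -2.486
vertex -4.002 -4.358 -2.614
vertex -4.52 -4.714 -2.042
endloop
endfacet
facet normal -0.654 0.224 0.723
outer loop
vertex -4.779 -4.037 -2.486
vertex -4.52 -4.714 -2.042
vertex -3.398 -3.362 -1.446
endloop
endfacet
facet normal -0.367 -0.604 -0.708
outer loop
vertex -4.52 -4.714 -2.042
vertex -4.002 -4.358 -2.614
vertex -3.744 -5.035 -2.17
endloop
endfacet
facet normal -0.012 -0.395 0.919
outer loop
vertex -4.52 -4.714 -2.042
vertex -3.744 -5.035 -2.17
vertex -3.398 -3.362 -1.446
endloop
endfacet
facet normal -0.367 -0.604 -0.708
outer loop
vertex -3.744 -5.035 -2.17
vertex -4.002 -4.358 -2.614
vertex -3.226 -4.679 -2.742
endloop
endfacet
facet normal 0.791 -0.373 0.484
outer loop
vertex -3.744 -5.035 -2.17
vertex -3.226 -4.679 -2.742
vertex -3.398 -3.362 -1.446
endloop
endfacet
facet normal -0.718 0.179 -0.673
outer loop
vertex -1.468 1.485 0.164
vertex -0.838 2.973 -0.112
vertex -0.98 1.166 -0.441
endloop
endfacet
facet normal -0.384 -0.908 0.169
outer loop
vertex -0.262 0.987 0.232
vertex -1.468 1.485 0.164
vertex -0.98 1.166 -0.441
endloop
endfacet
facet normal -0.718 0.179 -0.673
outer loop
vertex -0.98 1.166 -0.441
vertex -0.838 2.973 -0.112
vertex -0.35 2.655 -0.717
endloop
endfacet
facet normal 0.581 -0.379 -0.720
outer loop
vertex -0.35 2.655 -0.717
vertex -0.262 0.987 0.232
vertex -0.98 1.166 -0.441
endloop
endfacet
facet normal -0.581 0.379 0.720
outer loop
vertex -1.468 1.485 0.164
vertex -0.12 2.794 0.561
vertex -0.838 2.973 -0.112
endloop
endfacet
facet normal -0.384 -0.908 0.167
outer loop
vertex -0.75 1.305 0.837
vertex -1.468 1.485 0.164
vertex -0.262 0.987 0.232
endloop
endfacet
facet normal -0.580 0.379 0.721
outer loop
vertex -0.75 1.305 0.837
vertex -0.12 2.794 0.561
vertex -1.468 1.485 0.164
endloop
endfacet
facet normal 0.384 0.908 -0.168
outer loop
vertex -0.838 2.973 -0.112
vertex -0.12 2.794 0.561
vertex -0.35 2.655 -0.717
endloop
endfacet
facet normal 0.580 -0.379 -0.721
outer loop
vertex 0.368 2.475 -0.044
vertex -0.262 0.987 0.232
vertex -0.35 2.655 -0.717
endloop
endfacet
facet normal 0.385 0.908 -0.168
outer loop
vertex -0.35 2.655 -0.717
vertex -0.12 2.794 0.561
vertex 0.368 2.475 -0.044
endloop
endfacet
facet normal 0.718 -0.179 0.673
outer loop
vertex 0.368 2.475 -0.044
vertex -0.75 1.305 0.837
vertex -0.262 0.987 0.232
endloop
endfacet
facet normal 0.718 -0.179 0.673
outer loop
vertex -0.12 2.794 0.561
vertex -0.75 1.305 0.837
vertex 0.368 2.475 -0.044
endloop
endfacet
facet normal -0.750 0.279 -0.599
outer loop
vertex -2.726 2.93 1.656
vertex -3.354 2.347 2.171
vertex -3.218 3.3 2.444
endloop
endfacet
facet normal 0.807 0.534 0.253
outer loop
vertex -2.726 2.93 1.656
vertex -3.218 3.3 2.444
vertex -2.506 2.033 2.849
endloop
endfacet
facet normal -0.750 0.279 -0.599
outer loop
vertex -3.218 3.3 2.444
vertex -3.354 2.347 2.171
vertex -3.846 2.717 2.959
endloop
endfacet
facet normal 0.293 0.436 0.851
outer loop
vertex -3.218 3.3 2.444
vertex -3.846 2.717 2.959
vertex -2.506 2.033 2.849
endloop
endfacet
facet normal -0.751 0.278 -0.599
outer loop
vertex -3.846 2.717 2.959
vertex -3.354 2.347 2.171
vertex -3.982 1.765 2.687
endloop
endfacet
facet normal -0.057 -0.267 0.962
outer loop
vertex -3.846 2.717 2.959
vertex -3.982 1.765 2.687
vertex -2.506 2.033 2.849
endloop
endfacet
facet normal -0.751 0.278 -0.599
outer loop
vertex -3.982 1.765 2.687
vertex -3.354 2.347 2.171
vertex -3.49 1.395 1.899
endloop
endfacet
facet normal 0.106 -0.873 0.476
outer loop
vertex -3.982 1.765 2.687
vertex -3.49 1.395 1.899
vertex -2.506 2.033 2.849
endloop
endfacet
facet normal -0.751 0.278 -0.599
outer loop
vertex -3.49 1.395 1.899
vertex -3.354 2.347 2.171
vertex -2.862 1.977 1.383
endloop
endfacet
facet normal 0.620 -0.776 -0.121
outer loop
vertex -3.49 1.395 1.899
vertex -2.862 1.977 1.383
vertex -2.506 2.033 2.849
endloop
endfacet
facet normal -0.750 0.279 -0.599
outer loop
vertex -2.862 1.977 1.383
vertex -3.354 2.347 2.171
vertex -2.726 2.93 1.656
endloop
endfacet
facet normal 0.970 -0.072 -0.233
outer loop
vertex -2.862 1.977 1.383
vertex -2.726 2.93 1.656
vertex -2.506 2.033 2.849
endloop
endfacet

endsolid


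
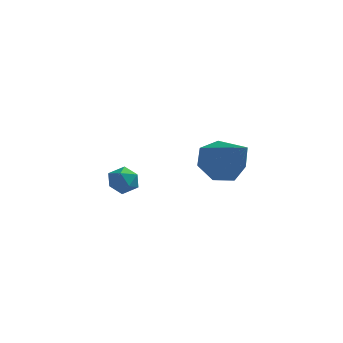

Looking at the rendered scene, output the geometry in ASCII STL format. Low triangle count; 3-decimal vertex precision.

solid 
facet normal -0.531 0.547 -0.647
outer loop
vertex 2.24 -0.347 0.628
vertex 1.688 -0.011 1.365
vertex 2.517 0.365 1.002
endloop
endfacet
facet normal 0.925 -0.186 -0.331
outer loop
vertex 2.24 -0.347 0.628
vertex 2.517 0.365 1.002
vertex 2.832 -1.189 2.755
endloop
endfacet
facet normal -0.531 0.548 -0.646
outer loop
vertex 2.517 0.365 1.002
vertex 1.688 -0.011 1.365
vertex 2.171 0.793 1.65
endloop
endfacet
facet normal 0.889 0.410 0.204
outer loop
vertex 2.517 0.365 1.002
vertex 2.171 0.793 1.65
vertex 2.832 -1.189 2.755
endloop
endfacet
facet normal -0.531 0.548 -0.646
outer loop
vertex 2.171 0.793 1.65
vertex 1.688 -0.011 1.365
vertex 1.461 0.615 2.083
endloop
endfacet
facet normal 0.335 0.542 0.771
outer loop
vertex 2.171 0.793 1.65
vertex 1.461 0.615 2.083
vertex 2.832 -1.189 2.755
endloop
endfacet
facet normal -0.532 0.548 -0.646
outer loop
vertex 1.461 0.615 2.083
vertex 1.688 -0.011 1.365
vertex 0.922 -0.034 1.976
endloop
endfacet
facet normal -0.318 0.109 0.942
outer loop
vertex 1.461 0.615 2.083
vertex 0.922 -0.034 1.976
vertex 2.832 -1.189 2.755
endloop
endfacet
facet normal -0.532 0.546 -0.647
outer loop
vertex 0.922 -0.034 1.976
vertex 1.688 -0.011 1.365
vertex 0.961 -0.667 1.409
endloop
endfacet
facet normal -0.580 -0.563 0.588
outer loop
vertex 0.922 -0.034 1.976
vertex 0.961 -0.667 1.409
vertex 2.832 -1.189 2.755
endloop
endfacet
facet normal -0.532 0.547 -0.646
outer loop
vertex 0.961 -0.667 1.409
vertex 1.688 -0.011 1.365
vertex 1.547 -0.806 0.809
endloop
endfacet
facet normal -0.253 -0.967 -0.023
outer loop
vertex 0.961 -0.667 1.409
vertex 1.547 -0.806 0.809
vertex 2.832 -1.189 2.755
endloop
endfacet
facet normal -0.531 0.547 -0.647
outer loop
vertex 1.547 -0.806 0.809
vertex 1.688 -0.011 1.365
vertex 2.24 -0.347 0.628
endloop
endfacet
facet normal 0.417 -0.800 -0.432
outer loop
vertex 1.547 -0.806 0.809
vertex 2.24 -0.347 0.628
vertex 2.832 -1.189 2.755
endloop
endfacet
facet normal -0.560 0.579 -0.593
outer loop
vertex -2.72 3.772 -2.393
vertex -3.294 3.407 -2.207
vertex -3.101 3.974 -1.836
endloop
endfacet
facet normal 0.000 0.940 -0.341
outer loop
vertex -2.72 3.772 -2.393
vertex -3.101 3.974 -1.836
vertex -2.397 3.985 -1.805
endloop
endfacet
facet normal 0.592 0.596 -0.542
outer loop
vertex -2.72 3.772 -2.393
vertex -2.397 3.985 -1.805
vertex -2.155 3.425 -2.157
endloop
endfacet
facet normal 0.397 0.022 -0.918
outer loop
vertex -2.72 3.772 -2.393
vertex -2.155 3.425 -2.157
vertex -2.709 3.068 -2.405
endloop
endfacet
facet normal -0.315 0.011 -0.949
outer loop
vertex -2.72 3.772 -2.393
vertex -2.709 3.068 -2.405
vertex -3.294 3.407 -2.207
endloop
endfacet
facet normal -0.031 0.928 0.372
outer loop
vertex -2.397 3.985 -1.805
vertex -3.101 3.974 -1.836
vertex -2.771 3.752 -1.255
endloop
endfacet
facet normal -0.939 0.343 -0.035
outer loop
vertex -3.101 3.974 -1.836
vertex -3.294 3.407 -2.207
vertex -3.325 3.395 -1.503
endloop
endfacet
facet normal -0.541 -0.576 -0.612
outer loop
vertex -3.294 3.407 -2.207
vertex -2.709 3.068 -2.405
vertex -3.083 2.835 -1.855
endloop
endfacet
facet normal 0.611 -0.559 -0.561
outer loop
vertex -2.709 3.068 -2.405
vertex -2.155 3.425 -2.157
vertex -2.379 2.846 -1.824
endloop
endfacet
facet normal 0.927 0.371 0.047
outer loop
vertex -2.155 3.425 -2.157
vertex -2.397 3.985 -1.805
vertex -2.186 3.413 -1.453
endloop
endfacet
facet normal -0.397 -0.022 0.918
outer loop
vertex -2.76 3.048 -1.267
vertex -2.771 3.752 -1.255
vertex -3.325 3.395 -1.503
endloop
endfacet
facet normal -0.592 -0.596 0.542
outer loop
vertex -2.76 3.048 -1.267
vertex -3.325 3.395 -1.503
vertex -3.083 2.835 -1.855
endloop
endfacet
facet normal -0.000 -0.940 0.341
outer loop
vertex -2.76 3.048 -1.267
vertex -3.083 2.835 -1.855
vertex -2.379 2.846 -1.824
endloop
endfacet
facet normal 0.560 -0.579 0.593
outer loop
vertex -2.76 3.048 -1.267
vertex -2.379 2.846 -1.824
vertex -2.186 3.413 -1.453
endloop
endfacet
facet normal 0.315 -0.011 0.949
outer loop
vertex -2.76 3.048 -1.267
vertex -2.186 3.413 -1.453
vertex -2.771 3.752 -1.255
endloop
endfacet
facet normal -0.611 0.559 0.561
outer loop
vertex -3.325 3.395 -1.503
vertex -2.771 3.752 -1.255
vertex -3.101 3.974 -1.836
endloop
endfacet
facet normal -0.927 -0.371 -0.047
outer loop
vertex -3.083 2.835 -1.855
vertex -3.325 3.395 -1.503
vertex -3.294 3.407 -2.207
endloop
endfacet
facet normal 0.031 -0.928 -0.372
outer loop
vertex -2.379 2.846 -1.824
vertex -3.083 2.835 -1.855
vertex -2.709 3.068 -2.405
endloop
endfacet
facet normal 0.939 -0.343 0.035
outer loop
vertex -2.186 3.413 -1.453
vertex -2.379 2.846 -1.824
vertex -2.155 3.425 -2.157
endloop
endfacet
facet normal 0.541 0.576 0.612
outer loop
vertex -2.771 3.752 -1.255
vertex -2.186 3.413 -1.453
vertex -2.397 3.985 -1.805
endloop
endfacet

endsolid


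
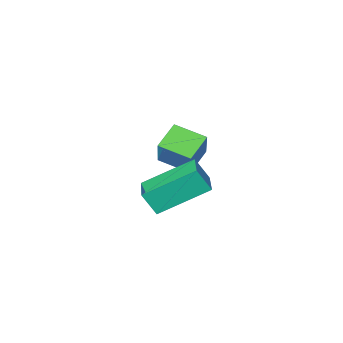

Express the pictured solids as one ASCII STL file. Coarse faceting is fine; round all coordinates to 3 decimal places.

solid 
facet normal -0.591 0.733 -0.337
outer loop
vertex -0.702 0.925 0.618
vertex 0.144 1.282 -0.09
vertex -1.255 -0.052 -0.537
endloop
endfacet
facet normal -0.729 -0.309 0.610
outer loop
vertex -0.504 -0.982 -0.11
vertex -0.702 0.925 0.618
vertex -1.255 -0.052 -0.537
endloop
endfacet
facet normal -0.591 0.733 -0.336
outer loop
vertex -1.255 -0.052 -0.537
vertex 0.144 1.282 -0.09
vertex -0.409 0.306 -1.245
endloop
endfacet
facet normal -0.343 -0.607 -0.717
outer loop
vertex -0.409 0.306 -1.245
vertex -0.504 -0.982 -0.11
vertex -1.255 -0.052 -0.537
endloop
endfacet
facet normal 0.344 0.607 0.717
outer loop
vertex -0.702 0.925 0.618
vertex 0.895 0.352 0.337
vertex 0.144 1.282 -0.09
endloop
endfacet
facet normal -0.730 -0.309 0.610
outer loop
vertex 0.049 -0.006 1.045
vertex -0.702 0.925 0.618
vertex -0.504 -0.982 -0.11
endloop
endfacet
facet normal 0.344 0.606 0.717
outer loop
vertex 0.049 -0.006 1.045
vertex 0.895 0.352 0.337
vertex -0.702 0.925 0.618
endloop
endfacet
facet normal 0.729 0.309 -0.610
outer loop
vertex 0.144 1.282 -0.09
vertex 0.895 0.352 0.337
vertex -0.409 0.306 -1.245
endloop
endfacet
facet normal -0.344 -0.606 -0.717
outer loop
vertex 0.342 -0.625 -0.818
vertex -0.504 -0.982 -0.11
vertex -0.409 0.306 -1.245
endloop
endfacet
facet normal 0.730 0.309 -0.610
outer loop
vertex -0.409 0.306 -1.245
vertex 0.895 0.352 0.337
vertex 0.342 -0.625 -0.818
endloop
endfacet
facet normal 0.591 -0.733 0.337
outer loop
vertex 0.342 -0.625 -0.818
vertex 0.049 -0.006 1.045
vertex -0.504 -0.982 -0.11
endloop
endfacet
facet normal 0.592 -0.733 0.336
outer loop
vertex 0.895 0.352 0.337
vertex 0.049 -0.006 1.045
vertex 0.342 -0.625 -0.818
endloop
endfacet
facet normal -0.405 0.317 -0.857
outer loop
vertex 0.562 3.193 -0.164
vertex 1.304 4.568 -0.006
vertex 2.151 2.454 -1.189
endloop
endfacet
facet normal -0.472 -0.876 -0.101
outer loop
vertex 2.536 2.152 -0.374
vertex 0.562 3.193 -0.164
vertex 2.151 2.454 -1.189
endloop
endfacet
facet normal -0.405 0.317 -0.857
outer loop
vertex 2.151 2.454 -1.189
vertex 1.304 4.568 -0.006
vertex 2.893 3.829 -1.031
endloop
endfacet
facet normal 0.783 -0.364 -0.505
outer loop
vertex 2.893 3.829 -1.031
vertex 2.536 2.152 -0.374
vertex 2.151 2.454 -1.189
endloop
endfacet
facet normal -0.783 0.364 0.505
outer loop
vertex 0.562 3.193 -0.164
vertex 1.689 4.266 0.809
vertex 1.304 4.568 -0.006
endloop
endfacet
facet normal -0.472 -0.876 -0.101
outer loop
vertex 0.947 2.891 0.651
vertex 0.562 3.193 -0.164
vertex 2.536 2.152 -0.374
endloop
endfacet
facet normal -0.783 0.364 0.505
outer loop
vertex 0.947 2.891 0.651
vertex 1.689 4.266 0.809
vertex 0.562 3.193 -0.164
endloop
endfacet
facet normal 0.472 0.876 0.101
outer loop
vertex 1.304 4.568 -0.006
vertex 1.689 4.266 0.809
vertex 2.893 3.829 -1.031
endloop
endfacet
facet normal 0.783 -0.364 -0.505
outer loop
vertex 3.278 3.527 -0.216
vertex 2.536 2.152 -0.374
vertex 2.893 3.829 -1.031
endloop
endfacet
facet normal 0.472 0.876 0.101
outer loop
vertex 2.893 3.829 -1.031
vertex 1.689 4.266 0.809
vertex 3.278 3.527 -0.216
endloop
endfacet
facet normal 0.405 -0.317 0.857
outer loop
vertex 3.278 3.527 -0.216
vertex 0.947 2.891 0.651
vertex 2.536 2.152 -0.374
endloop
endfacet
facet normal 0.405 -0.317 0.857
outer loop
vertex 1.689 4.266 0.809
vertex 0.947 2.891 0.651
vertex 3.278 3.527 -0.216
endloop
endfacet

endsolid


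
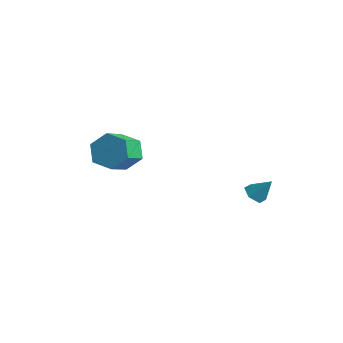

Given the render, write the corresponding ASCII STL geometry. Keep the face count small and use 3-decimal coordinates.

solid 
facet normal -0.535 -0.307 -0.787
outer loop
vertex 2.386 -0.504 1.93
vertex 2.052 -0.77 2.261
vertex 1.95 -0.256 2.13
endloop
endfacet
facet normal 0.445 0.886 -0.128
outer loop
vertex 2.386 -0.504 1.93
vertex 1.95 -0.256 2.13
vertex 2.608 -0.45 3.079
endloop
endfacet
facet normal -0.534 -0.307 -0.788
outer loop
vertex 1.95 -0.256 2.13
vertex 2.052 -0.77 2.261
vertex 1.616 -0.522 2.46
endloop
endfacet
facet normal -0.306 0.868 0.390
outer loop
vertex 1.95 -0.256 2.13
vertex 1.616 -0.522 2.46
vertex 2.608 -0.45 3.079
endloop
endfacet
facet normal -0.534 -0.307 -0.787
outer loop
vertex 1.616 -0.522 2.46
vertex 2.052 -0.77 2.261
vertex 1.718 -1.035 2.591
endloop
endfacet
facet normal -0.532 0.109 0.840
outer loop
vertex 1.616 -0.522 2.46
vertex 1.718 -1.035 2.591
vertex 2.608 -0.45 3.079
endloop
endfacet
facet normal -0.534 -0.307 -0.787
outer loop
vertex 1.718 -1.035 2.591
vertex 2.052 -0.77 2.261
vertex 2.154 -1.283 2.392
endloop
endfacet
facet normal -0.007 -0.634 0.773
outer loop
vertex 1.718 -1.035 2.591
vertex 2.154 -1.283 2.392
vertex 2.608 -0.45 3.079
endloop
endfacet
facet normal -0.536 -0.307 -0.787
outer loop
vertex 2.154 -1.283 2.392
vertex 2.052 -0.77 2.261
vertex 2.488 -1.018 2.061
endloop
endfacet
facet normal 0.744 -0.617 0.257
outer loop
vertex 2.154 -1.283 2.392
vertex 2.488 -1.018 2.061
vertex 2.608 -0.45 3.079
endloop
endfacet
facet normal -0.535 -0.307 -0.787
outer loop
vertex 2.488 -1.018 2.061
vertex 2.052 -0.77 2.261
vertex 2.386 -0.504 1.93
endloop
endfacet
facet normal 0.970 0.143 -0.194
outer loop
vertex 2.488 -1.018 2.061
vertex 2.386 -0.504 1.93
vertex 2.608 -0.45 3.079
endloop
endfacet
facet normal -0.227 0.805 -0.548
outer loop
vertex -2.661 -3.079 2.661
vertex -3.098 -2.744 3.334
vertex -2.251 -2.571 3.237
endloop
endfacet
facet normal 0.852 -0.107 -0.512
outer loop
vertex -2.661 -3.079 2.661
vertex -2.251 -2.571 3.237
vertex -2.324 -4.27 3.472
endloop
endfacet
facet normal 0.853 -0.107 -0.511
outer loop
vertex -2.324 -4.27 3.472
vertex -2.251 -2.571 3.237
vertex -1.915 -3.763 4.048
endloop
endfacet
facet normal 0.228 -0.805 0.547
outer loop
vertex -2.324 -4.27 3.472
vertex -1.915 -3.763 4.048
vertex -2.762 -3.936 4.146
endloop
endfacet
facet normal -0.227 0.805 -0.548
outer loop
vertex -2.251 -2.571 3.237
vertex -3.098 -2.744 3.334
vertex -2.689 -2.237 3.91
endloop
endfacet
facet normal 0.834 0.452 0.318
outer loop
vertex -2.251 -2.571 3.237
vertex -2.689 -2.237 3.91
vertex -1.915 -3.763 4.048
endloop
endfacet
facet normal 0.834 0.452 0.317
outer loop
vertex -1.915 -3.763 4.048
vertex -2.689 -2.237 3.91
vertex -2.352 -3.428 4.721
endloop
endfacet
facet normal 0.228 -0.805 0.548
outer loop
vertex -1.915 -3.763 4.048
vertex -2.352 -3.428 4.721
vertex -2.762 -3.936 4.146
endloop
endfacet
facet normal -0.228 0.805 -0.547
outer loop
vertex -2.689 -2.237 3.91
vertex -3.098 -2.744 3.334
vertex -3.536 -2.41 4.008
endloop
endfacet
facet normal -0.018 0.559 0.829
outer loop
vertex -2.689 -2.237 3.91
vertex -3.536 -2.41 4.008
vertex -2.352 -3.428 4.721
endloop
endfacet
facet normal -0.018 0.559 0.829
outer loop
vertex -2.352 -3.428 4.721
vertex -3.536 -2.41 4.008
vertex -3.199 -3.601 4.819
endloop
endfacet
facet normal 0.228 -0.805 0.548
outer loop
vertex -2.352 -3.428 4.721
vertex -3.199 -3.601 4.819
vertex -2.762 -3.936 4.146
endloop
endfacet
facet normal -0.228 0.805 -0.547
outer loop
vertex -3.536 -2.41 4.008
vertex -3.098 -2.744 3.334
vertex -3.945 -2.917 3.432
endloop
endfacet
facet normal -0.853 0.107 0.511
outer loop
vertex -3.536 -2.41 4.008
vertex -3.945 -2.917 3.432
vertex -3.199 -3.601 4.819
endloop
endfacet
facet normal -0.852 0.108 0.512
outer loop
vertex -3.199 -3.601 4.819
vertex -3.945 -2.917 3.432
vertex -3.609 -4.109 4.243
endloop
endfacet
facet normal 0.227 -0.805 0.548
outer loop
vertex -3.199 -3.601 4.819
vertex -3.609 -4.109 4.243
vertex -2.762 -3.936 4.146
endloop
endfacet
facet normal -0.228 0.805 -0.548
outer loop
vertex -3.945 -2.917 3.432
vertex -3.098 -2.744 3.334
vertex -3.508 -3.252 2.759
endloop
endfacet
facet normal -0.834 -0.451 -0.317
outer loop
vertex -3.945 -2.917 3.432
vertex -3.508 -3.252 2.759
vertex -3.609 -4.109 4.243
endloop
endfacet
facet normal -0.833 -0.452 -0.318
outer loop
vertex -3.609 -4.109 4.243
vertex -3.508 -3.252 2.759
vertex -3.171 -4.443 3.57
endloop
endfacet
facet normal 0.227 -0.805 0.548
outer loop
vertex -3.609 -4.109 4.243
vertex -3.171 -4.443 3.57
vertex -2.762 -3.936 4.146
endloop
endfacet
facet normal -0.228 0.805 -0.548
outer loop
vertex -3.508 -3.252 2.759
vertex -3.098 -2.744 3.334
vertex -2.661 -3.079 2.661
endloop
endfacet
facet normal 0.018 -0.559 -0.829
outer loop
vertex -3.508 -3.252 2.759
vertex -2.661 -3.079 2.661
vertex -3.171 -4.443 3.57
endloop
endfacet
facet normal 0.018 -0.559 -0.829
outer loop
vertex -3.171 -4.443 3.57
vertex -2.661 -3.079 2.661
vertex -2.324 -4.27 3.472
endloop
endfacet
facet normal 0.228 -0.805 0.547
outer loop
vertex -3.171 -4.443 3.57
vertex -2.324 -4.27 3.472
vertex -2.762 -3.936 4.146
endloop
endfacet

endsolid


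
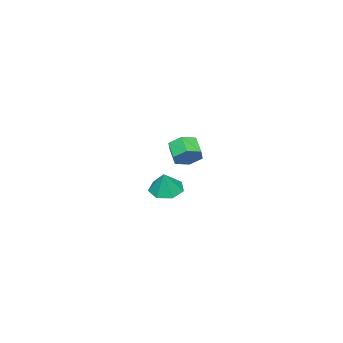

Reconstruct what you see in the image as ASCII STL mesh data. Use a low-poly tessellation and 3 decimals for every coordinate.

solid 
facet normal 0.554 0.638 -0.535
outer loop
vertex -2.085 -2.036 2.745
vertex -2.496 -2.222 2.097
vertex -2.735 -1.627 2.559
endloop
endfacet
facet normal 0.127 0.570 0.812
outer loop
vertex -2.085 -2.036 2.745
vertex -2.735 -1.627 2.559
vertex -2.673 -2.712 3.312
endloop
endfacet
facet normal 0.125 0.571 0.812
outer loop
vertex -2.673 -2.712 3.312
vertex -2.735 -1.627 2.559
vertex -3.323 -2.304 3.125
endloop
endfacet
facet normal -0.554 -0.638 0.534
outer loop
vertex -2.673 -2.712 3.312
vertex -3.323 -2.304 3.125
vertex -3.084 -2.898 2.663
endloop
endfacet
facet normal 0.554 0.638 -0.535
outer loop
vertex -2.735 -1.627 2.559
vertex -2.496 -2.222 2.097
vertex -3.146 -1.813 1.911
endloop
endfacet
facet normal -0.650 0.733 0.202
outer loop
vertex -2.735 -1.627 2.559
vertex -3.146 -1.813 1.911
vertex -3.323 -2.304 3.125
endloop
endfacet
facet normal -0.649 0.734 0.202
outer loop
vertex -3.323 -2.304 3.125
vertex -3.146 -1.813 1.911
vertex -3.734 -2.489 2.477
endloop
endfacet
facet normal -0.554 -0.638 0.534
outer loop
vertex -3.323 -2.304 3.125
vertex -3.734 -2.489 2.477
vertex -3.084 -2.898 2.663
endloop
endfacet
facet normal 0.554 0.638 -0.534
outer loop
vertex -3.146 -1.813 1.911
vertex -2.496 -2.222 2.097
vertex -2.907 -2.408 1.448
endloop
endfacet
facet normal -0.775 0.163 -0.610
outer loop
vertex -3.146 -1.813 1.911
vertex -2.907 -2.408 1.448
vertex -3.734 -2.489 2.477
endloop
endfacet
facet normal -0.775 0.162 -0.610
outer loop
vertex -3.734 -2.489 2.477
vertex -2.907 -2.408 1.448
vertex -3.495 -3.084 2.015
endloop
endfacet
facet normal -0.554 -0.638 0.535
outer loop
vertex -3.734 -2.489 2.477
vertex -3.495 -3.084 2.015
vertex -3.084 -2.898 2.663
endloop
endfacet
facet normal 0.554 0.638 -0.534
outer loop
vertex -2.907 -2.408 1.448
vertex -2.496 -2.222 2.097
vertex -2.257 -2.816 1.635
endloop
endfacet
facet normal -0.125 -0.571 -0.811
outer loop
vertex -2.907 -2.408 1.448
vertex -2.257 -2.816 1.635
vertex -3.495 -3.084 2.015
endloop
endfacet
facet normal -0.126 -0.570 -0.812
outer loop
vertex -3.495 -3.084 2.015
vertex -2.257 -2.816 1.635
vertex -2.845 -3.493 2.201
endloop
endfacet
facet normal -0.554 -0.638 0.535
outer loop
vertex -3.495 -3.084 2.015
vertex -2.845 -3.493 2.201
vertex -3.084 -2.898 2.663
endloop
endfacet
facet normal 0.554 0.638 -0.534
outer loop
vertex -2.257 -2.816 1.635
vertex -2.496 -2.222 2.097
vertex -1.846 -2.631 2.283
endloop
endfacet
facet normal 0.649 -0.733 -0.202
outer loop
vertex -2.257 -2.816 1.635
vertex -1.846 -2.631 2.283
vertex -2.845 -3.493 2.201
endloop
endfacet
facet normal 0.649 -0.733 -0.201
outer loop
vertex -2.845 -3.493 2.201
vertex -1.846 -2.631 2.283
vertex -2.434 -3.307 2.849
endloop
endfacet
facet normal -0.554 -0.638 0.535
outer loop
vertex -2.845 -3.493 2.201
vertex -2.434 -3.307 2.849
vertex -3.084 -2.898 2.663
endloop
endfacet
facet normal 0.554 0.638 -0.535
outer loop
vertex -1.846 -2.631 2.283
vertex -2.496 -2.222 2.097
vertex -2.085 -2.036 2.745
endloop
endfacet
facet normal 0.775 -0.163 0.611
outer loop
vertex -1.846 -2.631 2.283
vertex -2.085 -2.036 2.745
vertex -2.434 -3.307 2.849
endloop
endfacet
facet normal 0.776 -0.163 0.610
outer loop
vertex -2.434 -3.307 2.849
vertex -2.085 -2.036 2.745
vertex -2.673 -2.712 3.312
endloop
endfacet
facet normal -0.554 -0.638 0.534
outer loop
vertex -2.434 -3.307 2.849
vertex -2.673 -2.712 3.312
vertex -3.084 -2.898 2.663
endloop
endfacet
facet normal -0.357 -0.123 -0.926
outer loop
vertex 4.037 0.304 2.695
vertex 3.271 0.318 2.988
vertex 3.73 0.945 2.728
endloop
endfacet
facet normal 0.891 0.418 0.177
outer loop
vertex 4.037 0.304 2.695
vertex 3.73 0.945 2.728
vertex 3.689 0.462 4.072
endloop
endfacet
facet normal -0.357 -0.123 -0.926
outer loop
vertex 3.73 0.945 2.728
vertex 3.271 0.318 2.988
vertex 3.078 1.114 2.957
endloop
endfacet
facet normal 0.343 0.881 0.327
outer loop
vertex 3.73 0.945 2.728
vertex 3.078 1.114 2.957
vertex 3.689 0.462 4.072
endloop
endfacet
facet normal -0.358 -0.123 -0.926
outer loop
vertex 3.078 1.114 2.957
vertex 3.271 0.318 2.988
vertex 2.571 0.683 3.21
endloop
endfacet
facet normal -0.320 0.731 0.603
outer loop
vertex 3.078 1.114 2.957
vertex 2.571 0.683 3.21
vertex 3.689 0.462 4.072
endloop
endfacet
facet normal -0.358 -0.123 -0.926
outer loop
vertex 2.571 0.683 3.21
vertex 3.271 0.318 2.988
vertex 2.591 -0.023 3.296
endloop
endfacet
facet normal -0.599 0.080 0.797
outer loop
vertex 2.571 0.683 3.21
vertex 2.591 -0.023 3.296
vertex 3.689 0.462 4.072
endloop
endfacet
facet normal -0.357 -0.123 -0.926
outer loop
vertex 2.591 -0.023 3.296
vertex 3.271 0.318 2.988
vertex 3.124 -0.472 3.15
endloop
endfacet
facet normal -0.282 -0.582 0.763
outer loop
vertex 2.591 -0.023 3.296
vertex 3.124 -0.472 3.15
vertex 3.689 0.462 4.072
endloop
endfacet
facet normal -0.357 -0.124 -0.926
outer loop
vertex 3.124 -0.472 3.15
vertex 3.271 0.318 2.988
vertex 3.767 -0.327 2.883
endloop
endfacet
facet normal 0.389 -0.756 0.527
outer loop
vertex 3.124 -0.472 3.15
vertex 3.767 -0.327 2.883
vertex 3.689 0.462 4.072
endloop
endfacet
facet normal -0.356 -0.123 -0.926
outer loop
vertex 3.767 -0.327 2.883
vertex 3.271 0.318 2.988
vertex 4.037 0.304 2.695
endloop
endfacet
facet normal 0.912 -0.311 0.266
outer loop
vertex 3.767 -0.327 2.883
vertex 4.037 0.304 2.695
vertex 3.689 0.462 4.072
endloop
endfacet

endsolid
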